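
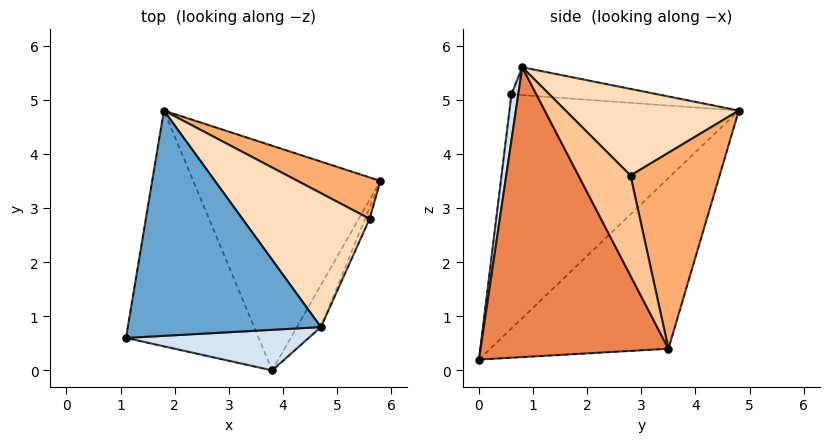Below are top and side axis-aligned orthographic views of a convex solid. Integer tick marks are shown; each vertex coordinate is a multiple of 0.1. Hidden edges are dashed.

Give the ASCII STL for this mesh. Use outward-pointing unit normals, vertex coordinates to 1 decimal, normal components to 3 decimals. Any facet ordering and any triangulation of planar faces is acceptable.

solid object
 facet normal -0.142 0.094 0.985
  outer loop
   vertex 4.7 0.8 5.6
   vertex 1.8 4.8 4.8
   vertex 1.1 0.6 5.1
  endloop
 endfacet
 facet normal -0.865 0.109 -0.490
  outer loop
   vertex 3.8 0.0 0.2
   vertex 1.1 0.6 5.1
   vertex 1.8 4.8 4.8
  endloop
 endfacet
 facet normal -0.620 0.393 -0.679
  outer loop
   vertex 3.8 0.0 0.2
   vertex 1.8 4.8 4.8
   vertex 5.8 3.5 0.4
  endloop
 endfacet
 facet normal 0.035 -0.989 0.141
  outer loop
   vertex 3.8 0.0 0.2
   vertex 4.7 0.8 5.6
   vertex 1.1 0.6 5.1
  endloop
 endfacet
 facet normal 0.868 -0.492 -0.072
  outer loop
   vertex 3.8 0.0 0.2
   vertex 5.8 3.5 0.4
   vertex 4.7 0.8 5.6
  endloop
 endfacet
 facet normal 0.507 0.835 0.214
  outer loop
   vertex 5.6 2.8 3.6
   vertex 5.8 3.5 0.4
   vertex 1.8 4.8 4.8
  endloop
 endfacet
 facet normal 0.895 -0.444 -0.041
  outer loop
   vertex 5.6 2.8 3.6
   vertex 4.7 0.8 5.6
   vertex 5.8 3.5 0.4
  endloop
 endfacet
 facet normal 0.488 0.497 0.717
  outer loop
   vertex 5.6 2.8 3.6
   vertex 1.8 4.8 4.8
   vertex 4.7 0.8 5.6
  endloop
 endfacet
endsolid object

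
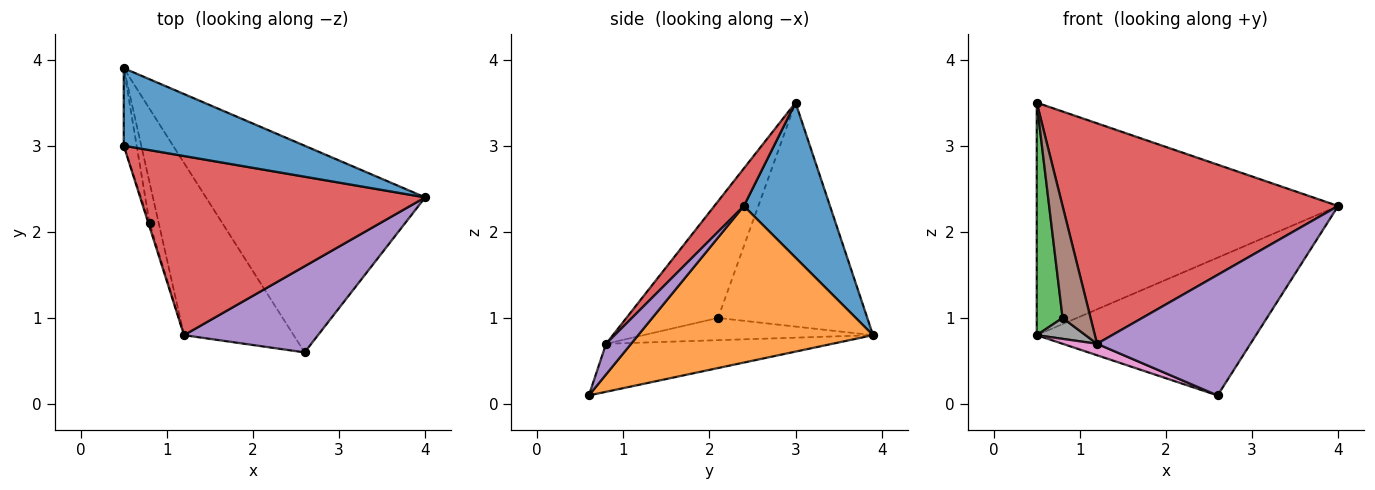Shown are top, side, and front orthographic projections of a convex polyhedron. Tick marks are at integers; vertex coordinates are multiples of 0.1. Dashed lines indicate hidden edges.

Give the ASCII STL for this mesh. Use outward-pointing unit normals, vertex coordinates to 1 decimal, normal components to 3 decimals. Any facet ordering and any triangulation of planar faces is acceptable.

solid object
 facet normal 0.262 0.916 0.305
  outer loop
   vertex 0.5 3.9 0.8
   vertex 0.5 3.0 3.5
   vertex 4.0 2.4 2.3
  endloop
 endfacet
 facet normal 0.511 0.477 -0.715
  outer loop
   vertex 0.5 3.9 0.8
   vertex 4.0 2.4 2.3
   vertex 2.6 0.6 0.1
  endloop
 endfacet
 facet normal -0.984 -0.170 -0.057
  outer loop
   vertex 0.8 2.1 1.0
   vertex 0.5 3.0 3.5
   vertex 0.5 3.9 0.8
  endloop
 endfacet
 facet normal 0.083 -0.773 0.628
  outer loop
   vertex 1.2 0.8 0.7
   vertex 4.0 2.4 2.3
   vertex 0.5 3.0 3.5
  endloop
 endfacet
 facet normal 0.132 -0.807 0.576
  outer loop
   vertex 1.2 0.8 0.7
   vertex 2.6 0.6 0.1
   vertex 4.0 2.4 2.3
  endloop
 endfacet
 facet normal -0.956 -0.292 -0.010
  outer loop
   vertex 1.2 0.8 0.7
   vertex 0.5 3.0 3.5
   vertex 0.8 2.1 1.0
  endloop
 endfacet
 facet normal -0.401 -0.061 -0.914
  outer loop
   vertex 1.2 0.8 0.7
   vertex 0.5 3.9 0.8
   vertex 2.6 0.6 0.1
  endloop
 endfacet
 facet normal -0.907 -0.193 -0.374
  outer loop
   vertex 1.2 0.8 0.7
   vertex 0.8 2.1 1.0
   vertex 0.5 3.9 0.8
  endloop
 endfacet
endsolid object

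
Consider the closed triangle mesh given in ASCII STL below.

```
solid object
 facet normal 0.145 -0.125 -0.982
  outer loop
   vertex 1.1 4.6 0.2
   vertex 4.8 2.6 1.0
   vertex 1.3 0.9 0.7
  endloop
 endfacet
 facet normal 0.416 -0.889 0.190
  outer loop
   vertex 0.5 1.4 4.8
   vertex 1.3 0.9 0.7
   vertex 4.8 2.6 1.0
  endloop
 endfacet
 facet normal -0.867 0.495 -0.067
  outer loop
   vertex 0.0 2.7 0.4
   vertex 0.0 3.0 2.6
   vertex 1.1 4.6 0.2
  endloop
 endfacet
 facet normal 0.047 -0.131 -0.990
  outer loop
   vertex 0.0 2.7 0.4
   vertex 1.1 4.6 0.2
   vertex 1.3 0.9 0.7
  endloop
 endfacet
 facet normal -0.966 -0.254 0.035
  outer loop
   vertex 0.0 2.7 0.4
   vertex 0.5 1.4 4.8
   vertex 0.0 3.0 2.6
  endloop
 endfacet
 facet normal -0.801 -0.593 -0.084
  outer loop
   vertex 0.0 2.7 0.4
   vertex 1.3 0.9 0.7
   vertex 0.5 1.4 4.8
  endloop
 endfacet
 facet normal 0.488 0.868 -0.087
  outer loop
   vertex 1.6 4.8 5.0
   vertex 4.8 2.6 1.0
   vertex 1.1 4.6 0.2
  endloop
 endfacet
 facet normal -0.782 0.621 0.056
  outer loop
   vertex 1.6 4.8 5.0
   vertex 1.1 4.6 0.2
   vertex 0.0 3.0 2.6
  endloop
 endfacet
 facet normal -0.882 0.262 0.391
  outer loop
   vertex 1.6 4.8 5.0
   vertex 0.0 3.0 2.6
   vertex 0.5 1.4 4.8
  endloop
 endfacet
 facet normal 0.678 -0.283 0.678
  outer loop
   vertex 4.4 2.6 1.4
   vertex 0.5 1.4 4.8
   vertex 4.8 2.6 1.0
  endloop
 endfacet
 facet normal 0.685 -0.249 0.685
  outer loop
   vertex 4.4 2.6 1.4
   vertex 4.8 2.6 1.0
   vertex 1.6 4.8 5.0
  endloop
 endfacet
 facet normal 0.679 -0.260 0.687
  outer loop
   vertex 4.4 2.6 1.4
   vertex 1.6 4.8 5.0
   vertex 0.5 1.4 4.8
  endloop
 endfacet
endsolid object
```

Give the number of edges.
18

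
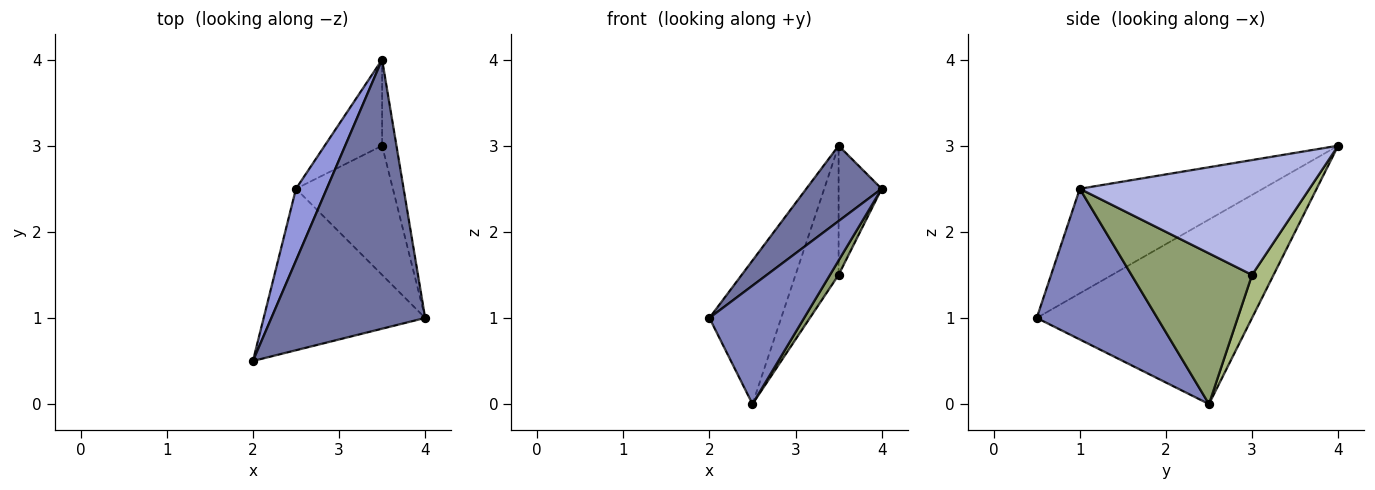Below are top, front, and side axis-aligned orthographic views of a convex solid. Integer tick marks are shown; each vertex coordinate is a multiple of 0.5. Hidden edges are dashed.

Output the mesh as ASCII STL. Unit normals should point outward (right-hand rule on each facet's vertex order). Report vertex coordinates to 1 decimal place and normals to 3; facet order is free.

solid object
 facet normal -0.548 -0.226 0.806
  outer loop
   vertex 3.5 4.0 3.0
   vertex 2.0 0.5 1.0
   vertex 4.0 1.0 2.5
  endloop
 endfacet
 facet normal 0.601 -0.472 -0.644
  outer loop
   vertex 2.5 2.5 0.0
   vertex 4.0 1.0 2.5
   vertex 2.0 0.5 1.0
  endloop
 endfacet
 facet normal -0.937 0.312 0.156
  outer loop
   vertex 2.5 2.5 0.0
   vertex 2.0 0.5 1.0
   vertex 3.5 4.0 3.0
  endloop
 endfacet
 facet normal 0.976 0.183 -0.122
  outer loop
   vertex 3.5 3.0 1.5
   vertex 3.5 4.0 3.0
   vertex 4.0 1.0 2.5
  endloop
 endfacet
 facet normal 0.840 -0.060 -0.540
  outer loop
   vertex 3.5 3.0 1.5
   vertex 4.0 1.0 2.5
   vertex 2.5 2.5 0.0
  endloop
 endfacet
 facet normal 0.384 0.768 -0.512
  outer loop
   vertex 3.5 3.0 1.5
   vertex 2.5 2.5 0.0
   vertex 3.5 4.0 3.0
  endloop
 endfacet
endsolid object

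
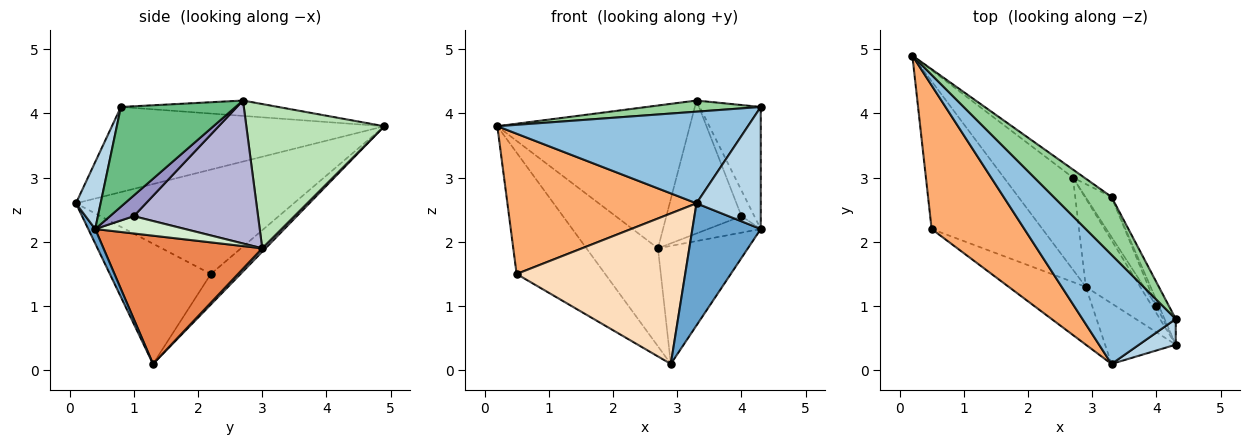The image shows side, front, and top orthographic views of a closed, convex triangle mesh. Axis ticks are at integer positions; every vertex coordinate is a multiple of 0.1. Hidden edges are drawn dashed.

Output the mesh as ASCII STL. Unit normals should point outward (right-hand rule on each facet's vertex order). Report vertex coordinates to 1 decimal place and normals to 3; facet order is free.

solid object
 facet normal 0.091 -0.892 -0.443
  outer loop
   vertex 2.9 1.3 0.1
   vertex 4.3 0.4 2.2
   vertex 3.3 0.1 2.6
  endloop
 endfacet
 facet normal -0.573 -0.527 0.628
  outer loop
   vertex 4.3 0.8 4.1
   vertex 0.2 4.9 3.8
   vertex 3.3 0.1 2.6
  endloop
 endfacet
 facet normal 0.352 -0.916 0.193
  outer loop
   vertex 4.3 0.8 4.1
   vertex 3.3 0.1 2.6
   vertex 4.3 0.4 2.2
  endloop
 endfacet
 facet normal 0.034 0.728 -0.684
  outer loop
   vertex 2.7 3.0 1.9
   vertex 2.9 1.3 0.1
   vertex 0.2 4.9 3.8
  endloop
 endfacet
 facet normal 0.816 0.462 -0.346
  outer loop
   vertex 2.7 3.0 1.9
   vertex 4.3 0.4 2.2
   vertex 2.9 1.3 0.1
  endloop
 endfacet
 facet normal -0.627 -0.544 0.557
  outer loop
   vertex 0.5 2.2 1.5
   vertex 3.3 0.1 2.6
   vertex 0.2 4.9 3.8
  endloop
 endfacet
 facet normal -0.208 0.621 -0.756
  outer loop
   vertex 0.5 2.2 1.5
   vertex 0.2 4.9 3.8
   vertex 2.9 1.3 0.1
  endloop
 endfacet
 facet normal -0.488 -0.815 -0.313
  outer loop
   vertex 0.5 2.2 1.5
   vertex 2.9 1.3 0.1
   vertex 3.3 0.1 2.6
  endloop
 endfacet
 facet normal 0.878 0.468 -0.098
  outer loop
   vertex 3.3 2.7 4.2
   vertex 4.3 0.8 4.1
   vertex 4.3 0.4 2.2
  endloop
 endfacet
 facet normal -0.252 -0.183 0.950
  outer loop
   vertex 3.3 2.7 4.2
   vertex 0.2 4.9 3.8
   vertex 4.3 0.8 4.1
  endloop
 endfacet
 facet normal 0.582 0.812 -0.046
  outer loop
   vertex 3.3 2.7 4.2
   vertex 2.7 3.0 1.9
   vertex 0.2 4.9 3.8
  endloop
 endfacet
 facet normal 0.842 0.493 -0.217
  outer loop
   vertex 4.0 1.0 2.4
   vertex 4.3 0.4 2.2
   vertex 2.7 3.0 1.9
  endloop
 endfacet
 facet normal 0.875 0.473 -0.106
  outer loop
   vertex 4.0 1.0 2.4
   vertex 3.3 2.7 4.2
   vertex 4.3 0.4 2.2
  endloop
 endfacet
 facet normal 0.846 0.511 -0.154
  outer loop
   vertex 4.0 1.0 2.4
   vertex 2.7 3.0 1.9
   vertex 3.3 2.7 4.2
  endloop
 endfacet
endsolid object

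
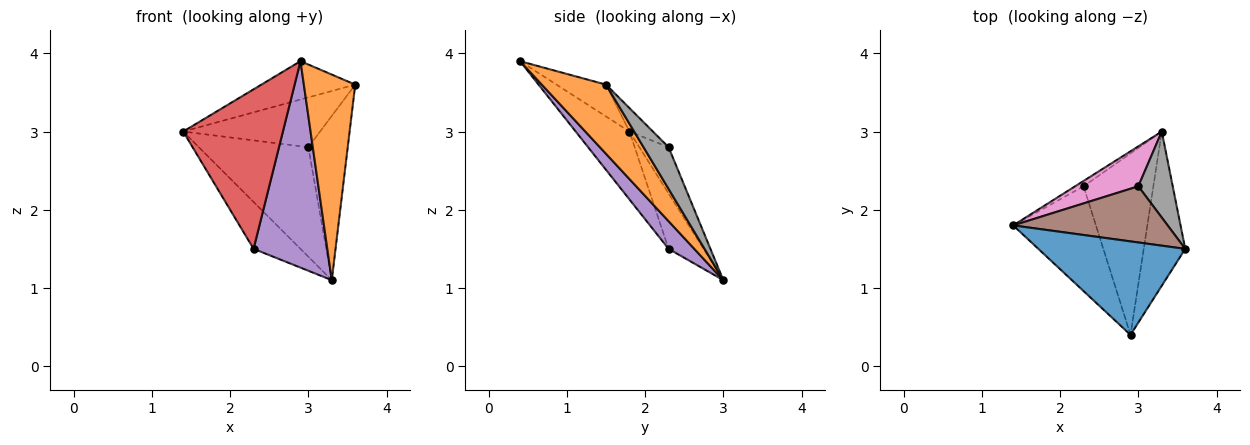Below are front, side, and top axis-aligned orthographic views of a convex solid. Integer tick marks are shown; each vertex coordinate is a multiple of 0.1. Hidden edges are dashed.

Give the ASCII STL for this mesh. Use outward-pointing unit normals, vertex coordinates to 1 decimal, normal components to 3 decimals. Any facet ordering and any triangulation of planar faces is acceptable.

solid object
 facet normal -0.197 0.372 0.907
  outer loop
   vertex 2.9 0.4 3.9
   vertex 3.6 1.5 3.6
   vertex 1.4 1.8 3.0
  endloop
 endfacet
 facet normal 0.707 -0.566 -0.424
  outer loop
   vertex 2.9 0.4 3.9
   vertex 3.3 3.0 1.1
   vertex 3.6 1.5 3.6
  endloop
 endfacet
 facet normal -0.595 0.798 -0.091
  outer loop
   vertex 2.3 2.3 1.5
   vertex 1.4 1.8 3.0
   vertex 3.3 3.0 1.1
  endloop
 endfacet
 facet normal -0.411 -0.762 -0.501
  outer loop
   vertex 2.3 2.3 1.5
   vertex 2.9 0.4 3.9
   vertex 1.4 1.8 3.0
  endloop
 endfacet
 facet normal 0.253 -0.727 -0.639
  outer loop
   vertex 2.3 2.3 1.5
   vertex 3.3 3.0 1.1
   vertex 2.9 0.4 3.9
  endloop
 endfacet
 facet normal -0.113 0.659 0.744
  outer loop
   vertex 3.0 2.3 2.8
   vertex 1.4 1.8 3.0
   vertex 3.6 1.5 3.6
  endloop
 endfacet
 facet normal -0.243 0.911 0.332
  outer loop
   vertex 3.0 2.3 2.8
   vertex 3.3 3.0 1.1
   vertex 1.4 1.8 3.0
  endloop
 endfacet
 facet normal 0.490 0.772 0.404
  outer loop
   vertex 3.0 2.3 2.8
   vertex 3.6 1.5 3.6
   vertex 3.3 3.0 1.1
  endloop
 endfacet
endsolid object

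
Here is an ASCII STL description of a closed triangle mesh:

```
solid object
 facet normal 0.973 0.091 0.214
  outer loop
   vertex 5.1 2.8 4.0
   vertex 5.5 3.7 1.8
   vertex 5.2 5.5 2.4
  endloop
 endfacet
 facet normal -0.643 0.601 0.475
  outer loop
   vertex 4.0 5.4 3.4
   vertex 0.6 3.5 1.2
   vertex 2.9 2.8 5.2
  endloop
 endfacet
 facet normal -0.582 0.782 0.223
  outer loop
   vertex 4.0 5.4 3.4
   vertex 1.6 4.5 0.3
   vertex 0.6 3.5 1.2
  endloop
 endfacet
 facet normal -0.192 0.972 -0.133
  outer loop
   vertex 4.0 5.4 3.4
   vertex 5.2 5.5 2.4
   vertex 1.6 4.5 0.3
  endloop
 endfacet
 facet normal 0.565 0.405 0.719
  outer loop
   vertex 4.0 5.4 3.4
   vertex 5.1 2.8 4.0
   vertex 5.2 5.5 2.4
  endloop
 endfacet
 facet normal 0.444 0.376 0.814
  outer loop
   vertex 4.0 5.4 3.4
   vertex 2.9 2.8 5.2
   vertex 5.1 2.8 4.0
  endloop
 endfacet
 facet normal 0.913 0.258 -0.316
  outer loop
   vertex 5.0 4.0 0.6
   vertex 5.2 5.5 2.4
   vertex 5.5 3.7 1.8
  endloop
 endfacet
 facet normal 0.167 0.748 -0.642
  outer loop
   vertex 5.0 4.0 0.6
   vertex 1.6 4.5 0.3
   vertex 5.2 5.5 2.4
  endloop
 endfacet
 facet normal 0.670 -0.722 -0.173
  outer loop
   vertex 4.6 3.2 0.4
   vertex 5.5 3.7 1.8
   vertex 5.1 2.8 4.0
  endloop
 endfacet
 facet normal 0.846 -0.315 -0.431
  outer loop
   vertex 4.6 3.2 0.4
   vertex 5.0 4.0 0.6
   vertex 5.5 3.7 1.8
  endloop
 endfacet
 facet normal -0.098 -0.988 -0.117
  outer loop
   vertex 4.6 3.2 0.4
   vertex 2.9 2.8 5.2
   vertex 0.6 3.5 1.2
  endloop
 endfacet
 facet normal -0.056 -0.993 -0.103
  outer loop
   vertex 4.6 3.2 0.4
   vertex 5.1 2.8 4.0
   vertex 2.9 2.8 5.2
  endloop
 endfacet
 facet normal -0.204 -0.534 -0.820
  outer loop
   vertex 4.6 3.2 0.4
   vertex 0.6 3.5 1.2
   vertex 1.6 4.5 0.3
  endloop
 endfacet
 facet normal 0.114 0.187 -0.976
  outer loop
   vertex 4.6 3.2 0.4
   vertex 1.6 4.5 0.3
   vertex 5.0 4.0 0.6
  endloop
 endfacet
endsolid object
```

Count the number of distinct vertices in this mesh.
9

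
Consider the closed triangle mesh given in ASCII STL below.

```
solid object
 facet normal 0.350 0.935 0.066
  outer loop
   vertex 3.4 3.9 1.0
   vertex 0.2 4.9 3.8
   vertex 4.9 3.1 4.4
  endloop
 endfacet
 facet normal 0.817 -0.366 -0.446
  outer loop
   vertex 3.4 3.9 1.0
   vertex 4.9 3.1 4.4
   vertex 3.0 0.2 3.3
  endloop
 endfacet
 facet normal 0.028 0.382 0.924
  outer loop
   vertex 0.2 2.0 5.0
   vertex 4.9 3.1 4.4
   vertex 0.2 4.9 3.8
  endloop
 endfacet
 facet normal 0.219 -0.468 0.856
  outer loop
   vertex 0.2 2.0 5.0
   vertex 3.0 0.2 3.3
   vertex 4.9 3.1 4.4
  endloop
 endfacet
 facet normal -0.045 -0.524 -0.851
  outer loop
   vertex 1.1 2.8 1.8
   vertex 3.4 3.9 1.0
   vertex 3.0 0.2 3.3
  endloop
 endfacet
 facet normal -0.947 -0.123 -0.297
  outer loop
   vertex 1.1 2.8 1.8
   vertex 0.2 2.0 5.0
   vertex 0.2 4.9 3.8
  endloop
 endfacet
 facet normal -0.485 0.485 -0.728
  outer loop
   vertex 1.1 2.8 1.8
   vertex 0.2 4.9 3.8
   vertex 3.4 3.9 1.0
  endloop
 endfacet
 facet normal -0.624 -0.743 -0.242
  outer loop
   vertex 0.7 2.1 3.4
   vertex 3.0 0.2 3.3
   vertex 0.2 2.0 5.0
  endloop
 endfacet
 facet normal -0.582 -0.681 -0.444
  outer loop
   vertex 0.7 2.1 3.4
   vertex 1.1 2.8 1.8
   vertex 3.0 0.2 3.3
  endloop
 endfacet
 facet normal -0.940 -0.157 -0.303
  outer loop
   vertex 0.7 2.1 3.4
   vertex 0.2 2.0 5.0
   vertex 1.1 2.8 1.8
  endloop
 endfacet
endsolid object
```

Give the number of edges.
15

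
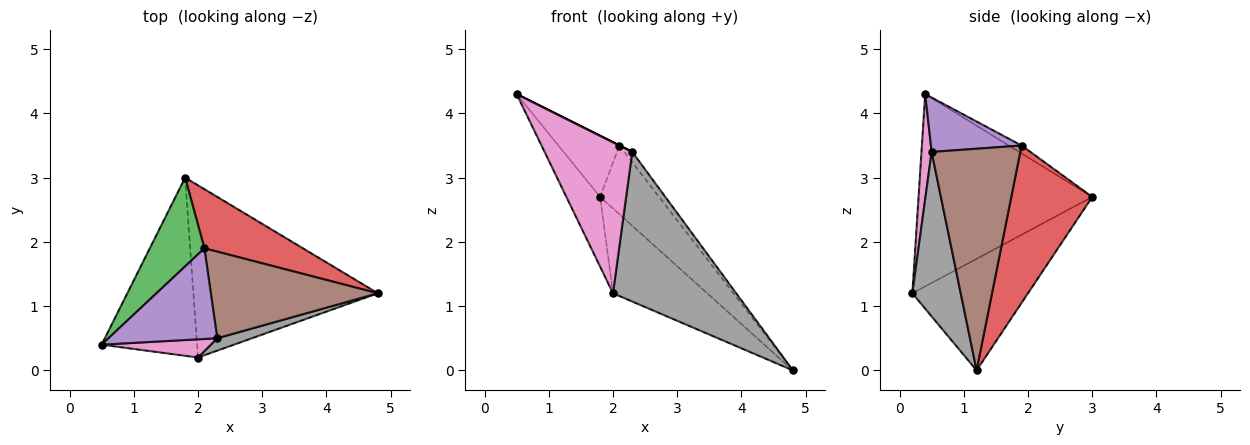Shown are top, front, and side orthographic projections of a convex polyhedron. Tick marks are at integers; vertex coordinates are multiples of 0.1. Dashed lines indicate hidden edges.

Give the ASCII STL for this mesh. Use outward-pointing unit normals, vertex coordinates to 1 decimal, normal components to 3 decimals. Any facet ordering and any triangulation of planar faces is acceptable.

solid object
 facet normal -0.882 0.172 -0.438
  outer loop
   vertex 2.0 0.2 1.2
   vertex 0.5 0.4 4.3
   vertex 1.8 3.0 2.7
  endloop
 endfacet
 facet normal -0.477 0.388 -0.789
  outer loop
   vertex 2.0 0.2 1.2
   vertex 1.8 3.0 2.7
   vertex 4.8 1.2 0.0
  endloop
 endfacet
 facet normal -0.118 0.563 0.818
  outer loop
   vertex 2.1 1.9 3.5
   vertex 1.8 3.0 2.7
   vertex 0.5 0.4 4.3
  endloop
 endfacet
 facet normal 0.721 0.525 0.451
  outer loop
   vertex 2.1 1.9 3.5
   vertex 4.8 1.2 0.0
   vertex 1.8 3.0 2.7
  endloop
 endfacet
 facet normal 0.447 0.000 0.894
  outer loop
   vertex 2.3 0.5 3.4
   vertex 2.1 1.9 3.5
   vertex 0.5 0.4 4.3
  endloop
 endfacet
 facet normal 0.797 0.071 0.600
  outer loop
   vertex 2.3 0.5 3.4
   vertex 4.8 1.2 0.0
   vertex 2.1 1.9 3.5
  endloop
 endfacet
 facet normal 0.114 -0.986 0.119
  outer loop
   vertex 2.3 0.5 3.4
   vertex 0.5 0.4 4.3
   vertex 2.0 0.2 1.2
  endloop
 endfacet
 facet normal 0.364 -0.928 0.077
  outer loop
   vertex 2.3 0.5 3.4
   vertex 2.0 0.2 1.2
   vertex 4.8 1.2 0.0
  endloop
 endfacet
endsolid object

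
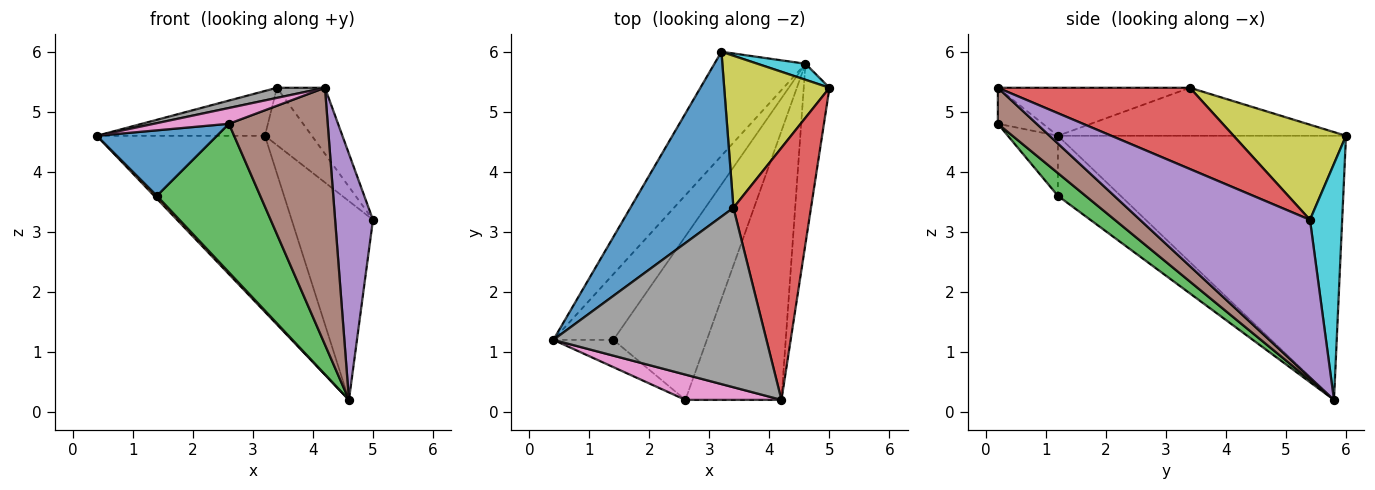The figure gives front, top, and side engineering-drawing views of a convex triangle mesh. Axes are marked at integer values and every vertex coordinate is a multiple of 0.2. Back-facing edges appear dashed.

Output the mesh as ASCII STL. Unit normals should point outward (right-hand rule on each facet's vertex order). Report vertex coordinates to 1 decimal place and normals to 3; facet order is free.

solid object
 facet normal -0.359 -0.862 -0.359
  outer loop
   vertex 1.4 1.2 3.6
   vertex 2.6 0.2 4.8
   vertex 0.4 1.2 4.6
  endloop
 endfacet
 facet normal -0.707 -0.031 -0.707
  outer loop
   vertex 1.4 1.2 3.6
   vertex 0.4 1.2 4.6
   vertex 4.6 5.8 0.2
  endloop
 endfacet
 facet normal 0.177 -0.662 -0.729
  outer loop
   vertex 1.4 1.2 3.6
   vertex 4.6 5.8 0.2
   vertex 2.6 0.2 4.8
  endloop
 endfacet
 facet normal 0.712 0.178 0.679
  outer loop
   vertex 4.2 0.2 5.4
   vertex 5.0 5.4 3.2
   vertex 3.4 3.4 5.4
  endloop
 endfacet
 facet normal 0.964 -0.215 -0.157
  outer loop
   vertex 4.2 0.2 5.4
   vertex 4.6 5.8 0.2
   vertex 5.0 5.4 3.2
  endloop
 endfacet
 facet normal 0.262 -0.667 -0.698
  outer loop
   vertex 4.2 0.2 5.4
   vertex 2.6 0.2 4.8
   vertex 4.6 5.8 0.2
  endloop
 endfacet
 facet normal -0.303 -0.505 0.808
  outer loop
   vertex 4.2 0.2 5.4
   vertex 0.4 1.2 4.6
   vertex 2.6 0.2 4.8
  endloop
 endfacet
 facet normal -0.220 -0.055 0.974
  outer loop
   vertex 4.2 0.2 5.4
   vertex 3.4 3.4 5.4
   vertex 0.4 1.2 4.6
  endloop
 endfacet
 facet normal 0.646 0.270 0.715
  outer loop
   vertex 3.2 6.0 4.6
   vertex 3.4 3.4 5.4
   vertex 5.0 5.4 3.2
  endloop
 endfacet
 facet normal 0.367 0.927 0.075
  outer loop
   vertex 3.2 6.0 4.6
   vertex 5.0 5.4 3.2
   vertex 4.6 5.8 0.2
  endloop
 endfacet
 facet normal -0.410 0.239 0.880
  outer loop
   vertex 3.2 6.0 4.6
   vertex 0.4 1.2 4.6
   vertex 3.4 3.4 5.4
  endloop
 endfacet
 facet normal -0.828 0.483 -0.285
  outer loop
   vertex 3.2 6.0 4.6
   vertex 4.6 5.8 0.2
   vertex 0.4 1.2 4.6
  endloop
 endfacet
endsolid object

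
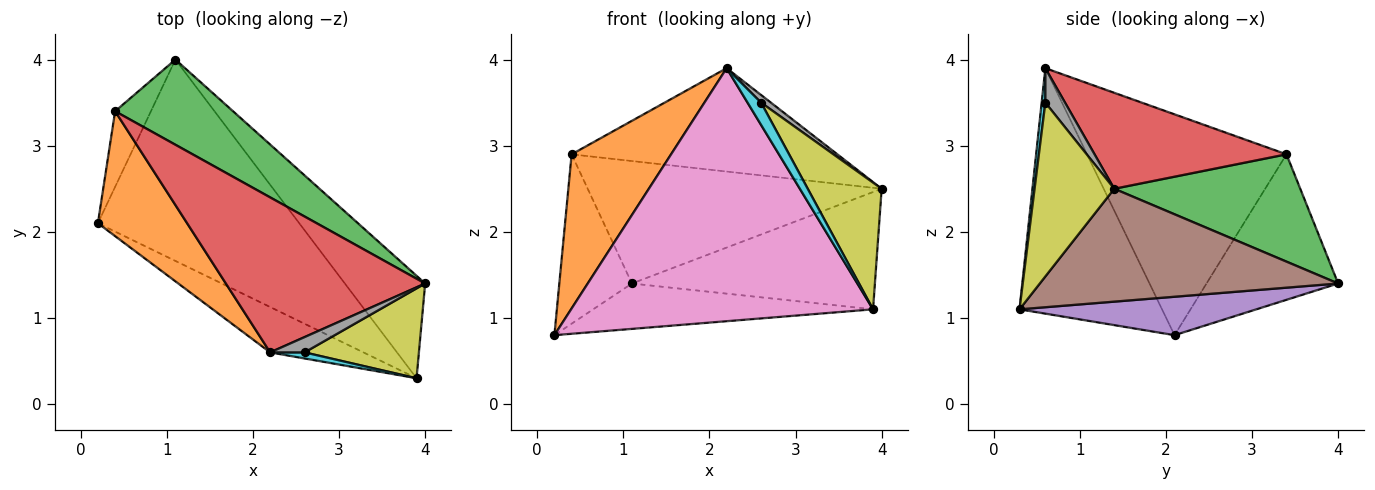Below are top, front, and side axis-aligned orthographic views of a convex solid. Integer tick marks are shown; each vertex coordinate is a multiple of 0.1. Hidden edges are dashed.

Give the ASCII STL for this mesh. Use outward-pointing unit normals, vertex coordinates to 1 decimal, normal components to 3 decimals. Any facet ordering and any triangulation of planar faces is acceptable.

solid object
 facet normal -0.856 0.472 -0.211
  outer loop
   vertex 0.4 3.4 2.9
   vertex 1.1 4.0 1.4
   vertex 0.2 2.1 0.8
  endloop
 endfacet
 facet normal -0.842 -0.420 0.340
  outer loop
   vertex 0.4 3.4 2.9
   vertex 0.2 2.1 0.8
   vertex 2.2 0.6 3.9
  endloop
 endfacet
 facet normal 0.461 0.729 0.507
  outer loop
   vertex 0.4 3.4 2.9
   vertex 4.0 1.4 2.5
   vertex 1.1 4.0 1.4
  endloop
 endfacet
 facet normal 0.372 0.515 0.772
  outer loop
   vertex 0.4 3.4 2.9
   vertex 2.2 0.6 3.9
   vertex 4.0 1.4 2.5
  endloop
 endfacet
 facet normal 0.183 0.216 -0.959
  outer loop
   vertex 3.9 0.3 1.1
   vertex 0.2 2.1 0.8
   vertex 1.1 4.0 1.4
  endloop
 endfacet
 facet normal 0.679 0.553 -0.483
  outer loop
   vertex 3.9 0.3 1.1
   vertex 1.1 4.0 1.4
   vertex 4.0 1.4 2.5
  endloop
 endfacet
 facet normal -0.421 -0.893 -0.160
  outer loop
   vertex 3.9 0.3 1.1
   vertex 2.2 0.6 3.9
   vertex 0.2 2.1 0.8
  endloop
 endfacet
 facet normal 0.667 -0.333 0.667
  outer loop
   vertex 2.6 0.6 3.5
   vertex 4.0 1.4 2.5
   vertex 2.2 0.6 3.9
  endloop
 endfacet
 facet normal 0.660 -0.613 0.434
  outer loop
   vertex 2.6 0.6 3.5
   vertex 3.9 0.3 1.1
   vertex 4.0 1.4 2.5
  endloop
 endfacet
 facet normal 0.254 -0.933 0.254
  outer loop
   vertex 2.6 0.6 3.5
   vertex 2.2 0.6 3.9
   vertex 3.9 0.3 1.1
  endloop
 endfacet
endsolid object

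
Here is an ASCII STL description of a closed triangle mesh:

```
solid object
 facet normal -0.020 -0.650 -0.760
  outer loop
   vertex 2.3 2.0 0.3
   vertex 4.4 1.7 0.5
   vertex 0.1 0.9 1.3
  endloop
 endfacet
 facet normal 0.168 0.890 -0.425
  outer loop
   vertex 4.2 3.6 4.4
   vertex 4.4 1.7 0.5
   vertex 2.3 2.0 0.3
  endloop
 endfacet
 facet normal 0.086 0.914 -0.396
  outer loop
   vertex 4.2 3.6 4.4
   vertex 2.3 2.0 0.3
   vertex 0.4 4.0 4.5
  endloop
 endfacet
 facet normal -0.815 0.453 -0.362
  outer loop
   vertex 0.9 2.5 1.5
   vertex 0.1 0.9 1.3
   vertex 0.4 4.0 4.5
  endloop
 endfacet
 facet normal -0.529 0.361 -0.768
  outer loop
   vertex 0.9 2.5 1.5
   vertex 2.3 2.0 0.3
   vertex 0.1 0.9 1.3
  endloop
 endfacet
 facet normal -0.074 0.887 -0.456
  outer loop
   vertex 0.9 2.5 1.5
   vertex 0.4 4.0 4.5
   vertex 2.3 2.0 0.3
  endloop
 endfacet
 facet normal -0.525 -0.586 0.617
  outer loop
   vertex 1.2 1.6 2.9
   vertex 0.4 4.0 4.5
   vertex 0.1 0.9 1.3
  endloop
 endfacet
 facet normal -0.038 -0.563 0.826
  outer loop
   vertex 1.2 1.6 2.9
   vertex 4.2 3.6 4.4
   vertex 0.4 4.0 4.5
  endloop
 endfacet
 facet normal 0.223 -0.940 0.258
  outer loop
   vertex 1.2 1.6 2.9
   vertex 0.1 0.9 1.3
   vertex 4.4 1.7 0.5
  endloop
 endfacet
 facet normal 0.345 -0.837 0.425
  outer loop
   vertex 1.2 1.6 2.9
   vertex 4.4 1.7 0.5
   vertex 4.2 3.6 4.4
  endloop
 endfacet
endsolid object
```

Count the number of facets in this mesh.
10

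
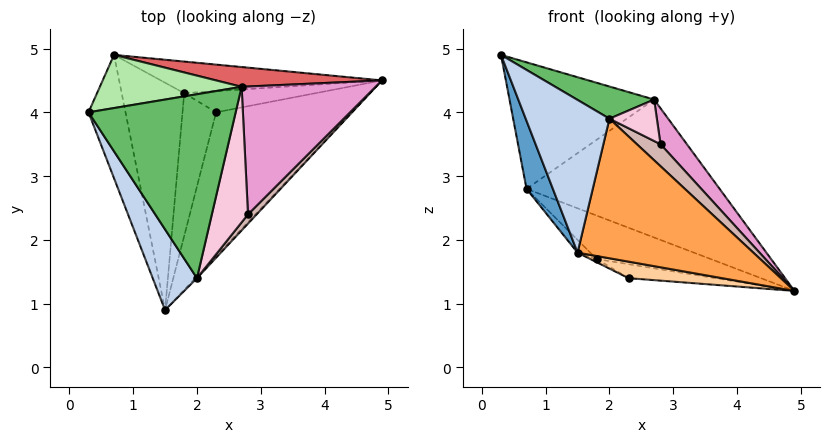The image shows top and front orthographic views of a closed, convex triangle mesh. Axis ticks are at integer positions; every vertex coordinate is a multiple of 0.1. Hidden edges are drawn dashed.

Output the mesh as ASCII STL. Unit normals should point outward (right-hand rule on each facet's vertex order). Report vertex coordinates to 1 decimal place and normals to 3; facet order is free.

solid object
 facet normal -0.962 -0.132 -0.240
  outer loop
   vertex 0.7 4.9 2.8
   vertex 1.5 0.9 1.8
   vertex 0.3 4.0 4.9
  endloop
 endfacet
 facet normal -0.733 -0.601 0.318
  outer loop
   vertex 2.0 1.4 3.9
   vertex 0.3 4.0 4.9
   vertex 1.5 0.9 1.8
  endloop
 endfacet
 facet normal 0.726 -0.687 -0.009
  outer loop
   vertex 2.0 1.4 3.9
   vertex 1.5 0.9 1.8
   vertex 4.9 4.5 1.2
  endloop
 endfacet
 facet normal -0.054 -0.114 -0.992
  outer loop
   vertex 2.3 4.0 1.4
   vertex 4.9 4.5 1.2
   vertex 1.5 0.9 1.8
  endloop
 endfacet
 facet normal 0.301 -0.164 0.939
  outer loop
   vertex 2.7 4.4 4.2
   vertex 0.3 4.0 4.9
   vertex 2.0 1.4 3.9
  endloop
 endfacet
 facet normal -0.041 0.921 0.387
  outer loop
   vertex 2.7 4.4 4.2
   vertex 0.7 4.9 2.8
   vertex 0.3 4.0 4.9
  endloop
 endfacet
 facet normal 0.147 0.979 0.140
  outer loop
   vertex 2.7 4.4 4.2
   vertex 4.9 4.5 1.2
   vertex 0.7 4.9 2.8
  endloop
 endfacet
 facet normal -0.695 0.040 -0.717
  outer loop
   vertex 1.8 4.3 1.7
   vertex 1.5 0.9 1.8
   vertex 0.7 4.9 2.8
  endloop
 endfacet
 facet normal -0.506 0.019 -0.862
  outer loop
   vertex 1.8 4.3 1.7
   vertex 2.3 4.0 1.4
   vertex 1.5 0.9 1.8
  endloop
 endfacet
 facet normal -0.145 0.800 -0.582
  outer loop
   vertex 1.8 4.3 1.7
   vertex 0.7 4.9 2.8
   vertex 4.9 4.5 1.2
  endloop
 endfacet
 facet normal -0.168 0.543 -0.823
  outer loop
   vertex 1.8 4.3 1.7
   vertex 4.9 4.5 1.2
   vertex 2.3 4.0 1.4
  endloop
 endfacet
 facet normal 0.803 -0.550 0.231
  outer loop
   vertex 2.8 2.4 3.5
   vertex 2.0 1.4 3.9
   vertex 4.9 4.5 1.2
  endloop
 endfacet
 facet normal 0.798 -0.163 0.580
  outer loop
   vertex 2.8 2.4 3.5
   vertex 4.9 4.5 1.2
   vertex 2.7 4.4 4.2
  endloop
 endfacet
 facet normal 0.645 -0.224 0.731
  outer loop
   vertex 2.8 2.4 3.5
   vertex 2.7 4.4 4.2
   vertex 2.0 1.4 3.9
  endloop
 endfacet
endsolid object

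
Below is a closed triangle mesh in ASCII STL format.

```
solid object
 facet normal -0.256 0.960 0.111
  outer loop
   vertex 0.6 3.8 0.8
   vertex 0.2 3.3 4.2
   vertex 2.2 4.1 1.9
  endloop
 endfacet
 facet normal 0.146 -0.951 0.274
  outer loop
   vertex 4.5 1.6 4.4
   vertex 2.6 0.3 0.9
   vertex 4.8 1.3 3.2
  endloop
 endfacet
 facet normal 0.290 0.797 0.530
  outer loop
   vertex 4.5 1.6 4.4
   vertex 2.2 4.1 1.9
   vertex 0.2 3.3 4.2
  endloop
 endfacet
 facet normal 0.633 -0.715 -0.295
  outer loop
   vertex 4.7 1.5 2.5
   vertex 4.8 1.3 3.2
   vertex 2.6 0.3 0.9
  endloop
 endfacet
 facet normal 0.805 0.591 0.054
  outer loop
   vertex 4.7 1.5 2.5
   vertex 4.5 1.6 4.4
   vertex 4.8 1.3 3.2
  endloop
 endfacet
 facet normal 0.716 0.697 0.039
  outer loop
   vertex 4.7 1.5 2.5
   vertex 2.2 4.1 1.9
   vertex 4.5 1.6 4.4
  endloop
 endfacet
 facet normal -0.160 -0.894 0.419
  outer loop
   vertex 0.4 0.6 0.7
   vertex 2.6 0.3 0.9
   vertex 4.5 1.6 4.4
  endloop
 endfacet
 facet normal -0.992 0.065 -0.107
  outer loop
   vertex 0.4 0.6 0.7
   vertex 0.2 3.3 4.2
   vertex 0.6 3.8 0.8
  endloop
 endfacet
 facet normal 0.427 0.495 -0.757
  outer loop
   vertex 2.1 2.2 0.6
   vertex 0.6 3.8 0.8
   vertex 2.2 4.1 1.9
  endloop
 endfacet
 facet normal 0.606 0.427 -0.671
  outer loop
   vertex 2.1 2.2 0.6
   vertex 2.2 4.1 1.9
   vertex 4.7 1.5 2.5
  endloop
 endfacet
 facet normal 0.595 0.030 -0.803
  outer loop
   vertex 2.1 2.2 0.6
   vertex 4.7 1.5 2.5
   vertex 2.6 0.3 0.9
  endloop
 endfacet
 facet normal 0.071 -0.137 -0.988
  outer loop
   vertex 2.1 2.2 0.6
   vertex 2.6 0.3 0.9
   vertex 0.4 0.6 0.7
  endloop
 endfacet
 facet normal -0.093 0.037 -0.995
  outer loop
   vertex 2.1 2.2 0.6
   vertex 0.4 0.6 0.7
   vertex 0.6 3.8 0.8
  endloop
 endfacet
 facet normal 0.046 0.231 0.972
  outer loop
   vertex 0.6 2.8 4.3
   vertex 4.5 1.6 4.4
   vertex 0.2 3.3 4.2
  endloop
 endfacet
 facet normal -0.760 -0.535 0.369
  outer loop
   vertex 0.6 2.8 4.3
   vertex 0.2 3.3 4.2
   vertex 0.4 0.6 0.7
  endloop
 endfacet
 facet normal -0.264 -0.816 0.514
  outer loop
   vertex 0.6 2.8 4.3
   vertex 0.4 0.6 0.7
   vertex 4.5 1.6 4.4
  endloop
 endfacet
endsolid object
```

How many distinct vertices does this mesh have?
10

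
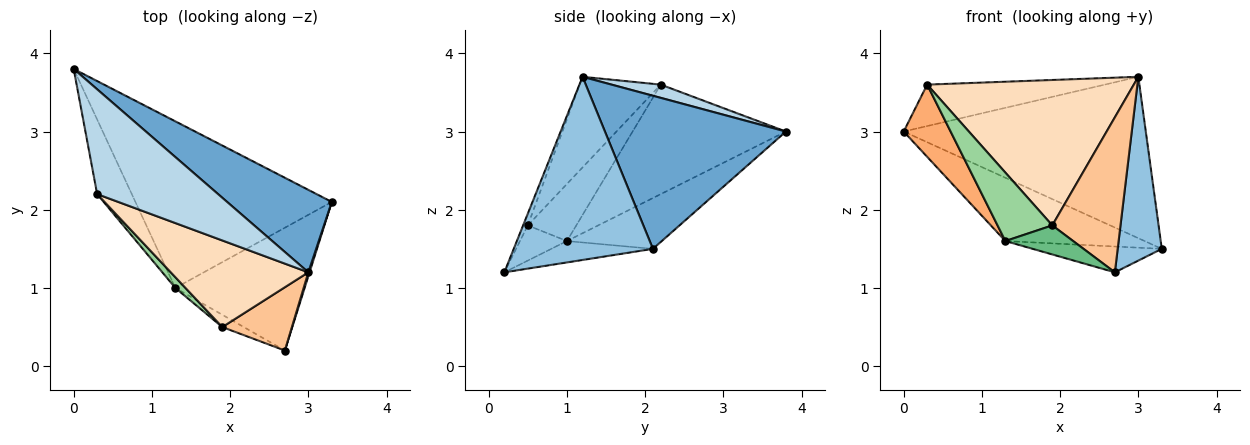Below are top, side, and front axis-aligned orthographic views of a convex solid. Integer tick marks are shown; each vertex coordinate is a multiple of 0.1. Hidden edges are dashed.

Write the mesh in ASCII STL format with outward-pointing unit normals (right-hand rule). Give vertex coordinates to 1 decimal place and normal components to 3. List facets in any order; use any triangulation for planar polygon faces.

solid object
 facet normal 0.554 0.741 0.379
  outer loop
   vertex 3.0 1.2 3.7
   vertex 3.3 2.1 1.5
   vertex 0.0 3.8 3.0
  endloop
 endfacet
 facet normal 0.953 -0.302 0.006
  outer loop
   vertex 3.0 1.2 3.7
   vertex 2.7 0.2 1.2
   vertex 3.3 2.1 1.5
  endloop
 endfacet
 facet normal 0.101 0.366 0.925
  outer loop
   vertex 0.3 2.2 3.6
   vertex 3.0 1.2 3.7
   vertex 0.0 3.8 3.0
  endloop
 endfacet
 facet normal -0.235 0.345 -0.909
  outer loop
   vertex 1.3 1.0 1.6
   vertex 0.0 3.8 3.0
   vertex 3.3 2.1 1.5
  endloop
 endfacet
 facet normal -0.160 0.203 -0.966
  outer loop
   vertex 1.3 1.0 1.6
   vertex 3.3 2.1 1.5
   vertex 2.7 0.2 1.2
  endloop
 endfacet
 facet normal -0.915 -0.280 -0.290
  outer loop
   vertex 1.3 1.0 1.6
   vertex 0.3 2.2 3.6
   vertex 0.0 3.8 3.0
  endloop
 endfacet
 facet normal -0.064 -0.924 0.377
  outer loop
   vertex 1.9 0.5 1.8
   vertex 2.7 0.2 1.2
   vertex 3.0 1.2 3.7
  endloop
 endfacet
 facet normal -0.319 -0.814 0.485
  outer loop
   vertex 1.9 0.5 1.8
   vertex 3.0 1.2 3.7
   vertex 0.3 2.2 3.6
  endloop
 endfacet
 facet normal -0.538 -0.777 -0.329
  outer loop
   vertex 1.9 0.5 1.8
   vertex 1.3 1.0 1.6
   vertex 2.7 0.2 1.2
  endloop
 endfacet
 facet normal -0.658 -0.743 0.117
  outer loop
   vertex 1.9 0.5 1.8
   vertex 0.3 2.2 3.6
   vertex 1.3 1.0 1.6
  endloop
 endfacet
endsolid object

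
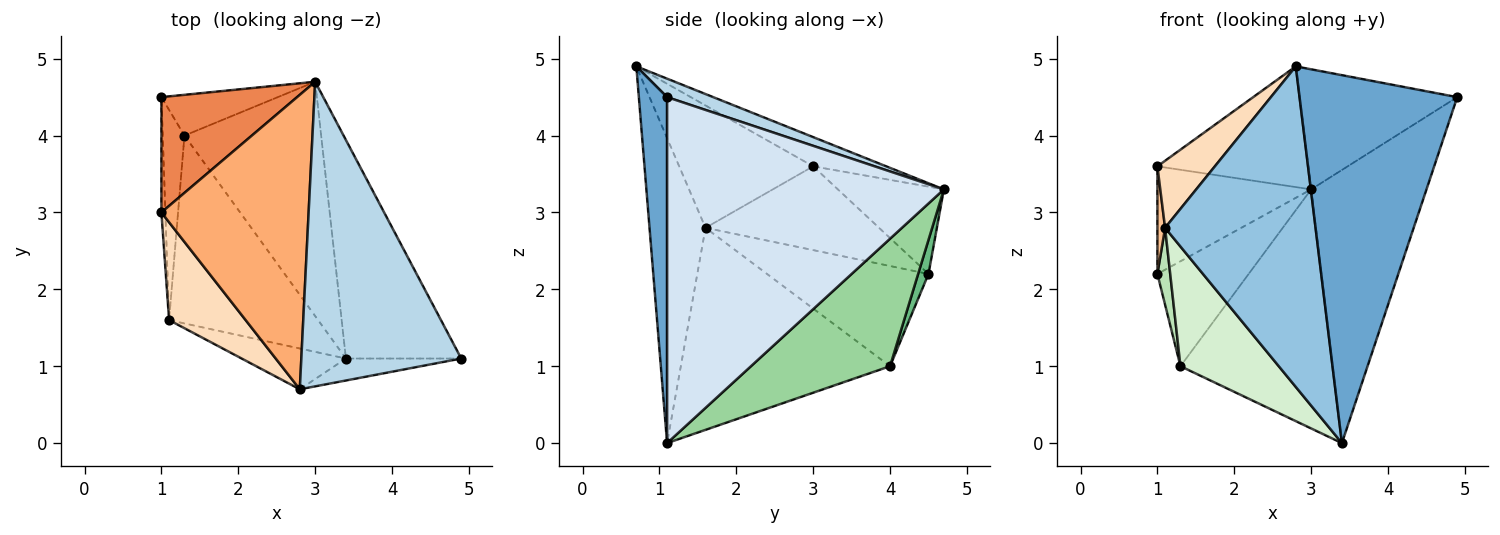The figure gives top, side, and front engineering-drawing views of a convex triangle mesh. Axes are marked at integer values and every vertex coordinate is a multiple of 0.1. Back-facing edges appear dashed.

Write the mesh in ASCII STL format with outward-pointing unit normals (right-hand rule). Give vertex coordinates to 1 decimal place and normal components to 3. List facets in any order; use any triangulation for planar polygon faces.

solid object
 facet normal 0.176 -0.983 -0.059
  outer loop
   vertex 3.4 1.1 0.0
   vertex 4.9 1.1 4.5
   vertex 2.8 0.7 4.9
  endloop
 endfacet
 facet normal -0.346 -0.931 -0.118
  outer loop
   vertex 1.1 1.6 2.8
   vertex 3.4 1.1 0.0
   vertex 2.8 0.7 4.9
  endloop
 endfacet
 facet normal 0.107 0.365 0.925
  outer loop
   vertex 3.0 4.7 3.3
   vertex 2.8 0.7 4.9
   vertex 4.9 1.1 4.5
  endloop
 endfacet
 facet normal 0.882 0.368 -0.294
  outer loop
   vertex 3.0 4.7 3.3
   vertex 4.9 1.1 4.5
   vertex 3.4 1.1 0.0
  endloop
 endfacet
 facet normal -0.426 0.617 0.662
  outer loop
   vertex 1.0 3.0 3.6
   vertex 3.0 4.7 3.3
   vertex 1.0 4.5 2.2
  endloop
 endfacet
 facet normal -0.181 0.373 0.910
  outer loop
   vertex 1.0 3.0 3.6
   vertex 2.8 0.7 4.9
   vertex 3.0 4.7 3.3
  endloop
 endfacet
 facet normal -0.998 -0.044 -0.047
  outer loop
   vertex 1.0 3.0 3.6
   vertex 1.0 4.5 2.2
   vertex 1.1 1.6 2.8
  endloop
 endfacet
 facet normal -0.797 -0.342 0.498
  outer loop
   vertex 1.0 3.0 3.6
   vertex 1.1 1.6 2.8
   vertex 2.8 0.7 4.9
  endloop
 endfacet
 facet normal 0.105 0.927 -0.360
  outer loop
   vertex 1.3 4.0 1.0
   vertex 1.0 4.5 2.2
   vertex 3.0 4.7 3.3
  endloop
 endfacet
 facet normal 0.547 0.598 -0.586
  outer loop
   vertex 1.3 4.0 1.0
   vertex 3.0 4.7 3.3
   vertex 3.4 1.1 0.0
  endloop
 endfacet
 facet normal -0.974 -0.077 -0.211
  outer loop
   vertex 1.3 4.0 1.0
   vertex 1.1 1.6 2.8
   vertex 1.0 4.5 2.2
  endloop
 endfacet
 facet normal -0.753 -0.354 -0.555
  outer loop
   vertex 1.3 4.0 1.0
   vertex 3.4 1.1 0.0
   vertex 1.1 1.6 2.8
  endloop
 endfacet
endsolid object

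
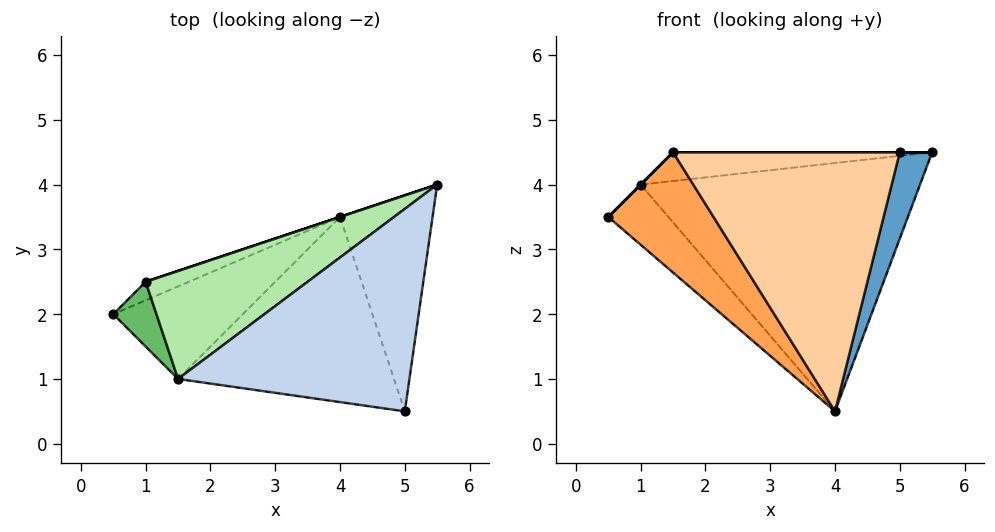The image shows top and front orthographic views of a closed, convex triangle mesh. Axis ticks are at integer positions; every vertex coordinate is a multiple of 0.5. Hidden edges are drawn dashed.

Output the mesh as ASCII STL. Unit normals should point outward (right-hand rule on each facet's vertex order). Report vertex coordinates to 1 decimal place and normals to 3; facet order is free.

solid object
 facet normal 0.933 -0.133 -0.333
  outer loop
   vertex 4.0 3.5 0.5
   vertex 5.5 4.0 4.5
   vertex 5.0 0.5 4.5
  endloop
 endfacet
 facet normal 0.000 0.000 1.000
  outer loop
   vertex 1.5 1.0 4.5
   vertex 5.0 0.5 4.5
   vertex 5.5 4.0 4.5
  endloop
 endfacet
 facet normal -0.180 -0.780 -0.600
  outer loop
   vertex 1.5 1.0 4.5
   vertex 0.5 2.0 3.5
   vertex 4.0 3.5 0.5
  endloop
 endfacet
 facet normal -0.115 -0.808 -0.577
  outer loop
   vertex 1.5 1.0 4.5
   vertex 4.0 3.5 0.5
   vertex 5.0 0.5 4.5
  endloop
 endfacet
 facet normal -0.707 0.000 0.707
  outer loop
   vertex 1.0 2.5 4.0
   vertex 0.5 2.0 3.5
   vertex 1.5 1.0 4.5
  endloop
 endfacet
 facet normal -0.190 0.253 0.949
  outer loop
   vertex 1.0 2.5 4.0
   vertex 1.5 1.0 4.5
   vertex 5.5 4.0 4.5
  endloop
 endfacet
 facet normal -0.552 0.797 -0.245
  outer loop
   vertex 1.0 2.5 4.0
   vertex 4.0 3.5 0.5
   vertex 0.5 2.0 3.5
  endloop
 endfacet
 facet normal -0.316 0.949 0.000
  outer loop
   vertex 1.0 2.5 4.0
   vertex 5.5 4.0 4.5
   vertex 4.0 3.5 0.5
  endloop
 endfacet
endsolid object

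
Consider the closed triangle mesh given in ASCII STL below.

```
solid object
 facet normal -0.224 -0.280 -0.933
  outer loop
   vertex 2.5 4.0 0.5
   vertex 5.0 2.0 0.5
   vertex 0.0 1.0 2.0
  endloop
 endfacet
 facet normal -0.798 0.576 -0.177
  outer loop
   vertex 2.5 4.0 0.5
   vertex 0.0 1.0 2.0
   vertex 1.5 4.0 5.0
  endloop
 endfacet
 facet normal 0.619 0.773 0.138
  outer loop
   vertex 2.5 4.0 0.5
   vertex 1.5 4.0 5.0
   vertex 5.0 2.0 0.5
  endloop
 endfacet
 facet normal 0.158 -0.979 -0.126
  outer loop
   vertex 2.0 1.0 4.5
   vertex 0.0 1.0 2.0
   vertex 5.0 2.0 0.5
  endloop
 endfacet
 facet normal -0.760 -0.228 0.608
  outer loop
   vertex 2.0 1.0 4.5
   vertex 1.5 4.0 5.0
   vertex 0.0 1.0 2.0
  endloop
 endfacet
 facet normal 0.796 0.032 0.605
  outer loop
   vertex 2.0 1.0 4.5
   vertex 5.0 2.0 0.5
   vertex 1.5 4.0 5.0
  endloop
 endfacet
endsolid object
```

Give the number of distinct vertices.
5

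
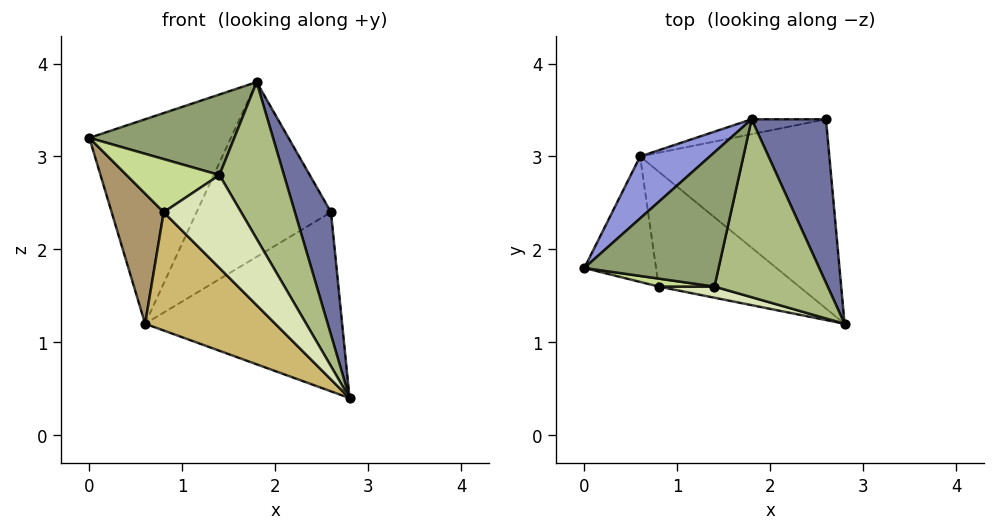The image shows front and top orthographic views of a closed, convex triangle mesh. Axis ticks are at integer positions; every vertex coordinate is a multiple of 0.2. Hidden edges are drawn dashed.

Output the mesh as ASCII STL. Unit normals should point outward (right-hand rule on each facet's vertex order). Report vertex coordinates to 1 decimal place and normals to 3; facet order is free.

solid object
 facet normal 0.814 -0.349 0.465
  outer loop
   vertex 1.8 3.4 3.8
   vertex 2.8 1.2 0.4
   vertex 2.6 3.4 2.4
  endloop
 endfacet
 facet normal 0.286 0.659 -0.696
  outer loop
   vertex 0.6 3.0 1.2
   vertex 2.6 3.4 2.4
   vertex 2.8 1.2 0.4
  endloop
 endfacet
 facet normal -0.688 0.695 0.211
  outer loop
   vertex 0.6 3.0 1.2
   vertex 0.0 1.8 3.2
   vertex 1.8 3.4 3.8
  endloop
 endfacet
 facet normal -0.147 0.986 -0.084
  outer loop
   vertex 0.6 3.0 1.2
   vertex 1.8 3.4 3.8
   vertex 2.6 3.4 2.4
  endloop
 endfacet
 facet normal 0.169 -0.507 0.845
  outer loop
   vertex 1.4 1.6 2.8
   vertex 1.8 3.4 3.8
   vertex 0.0 1.8 3.2
  endloop
 endfacet
 facet normal 0.739 -0.445 0.505
  outer loop
   vertex 1.4 1.6 2.8
   vertex 2.8 1.2 0.4
   vertex 1.8 3.4 3.8
  endloop
 endfacet
 facet normal -0.098 -0.984 0.148
  outer loop
   vertex 0.8 1.6 2.4
   vertex 1.4 1.6 2.8
   vertex 0.0 1.8 3.2
  endloop
 endfacet
 facet normal -0.079 -0.990 0.119
  outer loop
   vertex 0.8 1.6 2.4
   vertex 2.8 1.2 0.4
   vertex 1.4 1.6 2.8
  endloop
 endfacet
 facet normal -0.658 -0.542 -0.523
  outer loop
   vertex 0.8 1.6 2.4
   vertex 0.0 1.8 3.2
   vertex 0.6 3.0 1.2
  endloop
 endfacet
 facet normal -0.643 -0.549 -0.533
  outer loop
   vertex 0.8 1.6 2.4
   vertex 0.6 3.0 1.2
   vertex 2.8 1.2 0.4
  endloop
 endfacet
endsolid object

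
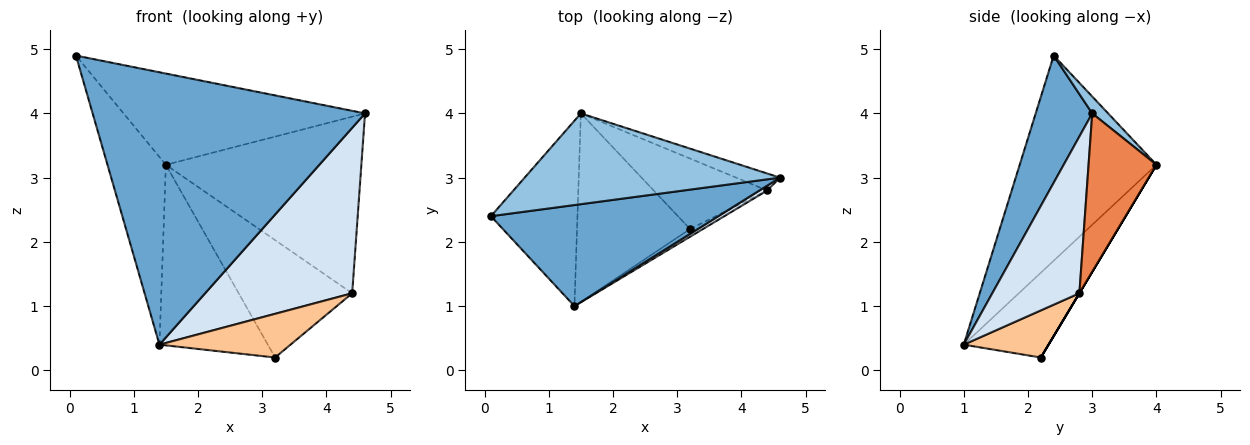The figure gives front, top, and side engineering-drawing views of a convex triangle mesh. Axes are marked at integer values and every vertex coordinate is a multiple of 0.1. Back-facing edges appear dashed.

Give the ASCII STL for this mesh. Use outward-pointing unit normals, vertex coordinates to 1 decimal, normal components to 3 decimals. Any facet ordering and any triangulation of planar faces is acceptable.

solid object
 facet normal 0.191 -0.920 0.341
  outer loop
   vertex 1.4 1.0 0.4
   vertex 4.6 3.0 4.0
   vertex 0.1 2.4 4.9
  endloop
 endfacet
 facet normal 0.047 0.708 0.705
  outer loop
   vertex 1.5 4.0 3.2
   vertex 0.1 2.4 4.9
   vertex 4.6 3.0 4.0
  endloop
 endfacet
 facet normal -0.857 0.366 -0.362
  outer loop
   vertex 1.5 4.0 3.2
   vertex 1.4 1.0 0.4
   vertex 0.1 2.4 4.9
  endloop
 endfacet
 facet normal 0.509 -0.860 0.025
  outer loop
   vertex 4.4 2.8 1.2
   vertex 4.6 3.0 4.0
   vertex 1.4 1.0 0.4
  endloop
 endfacet
 facet normal 0.327 0.941 -0.091
  outer loop
   vertex 4.4 2.8 1.2
   vertex 1.5 4.0 3.2
   vertex 4.6 3.0 4.0
  endloop
 endfacet
 facet normal -0.476 0.608 -0.635
  outer loop
   vertex 3.2 2.2 0.2
   vertex 1.4 1.0 0.4
   vertex 1.5 4.0 3.2
  endloop
 endfacet
 facet normal 0.537 -0.831 -0.147
  outer loop
   vertex 3.2 2.2 0.2
   vertex 4.4 2.8 1.2
   vertex 1.4 1.0 0.4
  endloop
 endfacet
 facet normal 0.000 0.857 -0.514
  outer loop
   vertex 3.2 2.2 0.2
   vertex 1.5 4.0 3.2
   vertex 4.4 2.8 1.2
  endloop
 endfacet
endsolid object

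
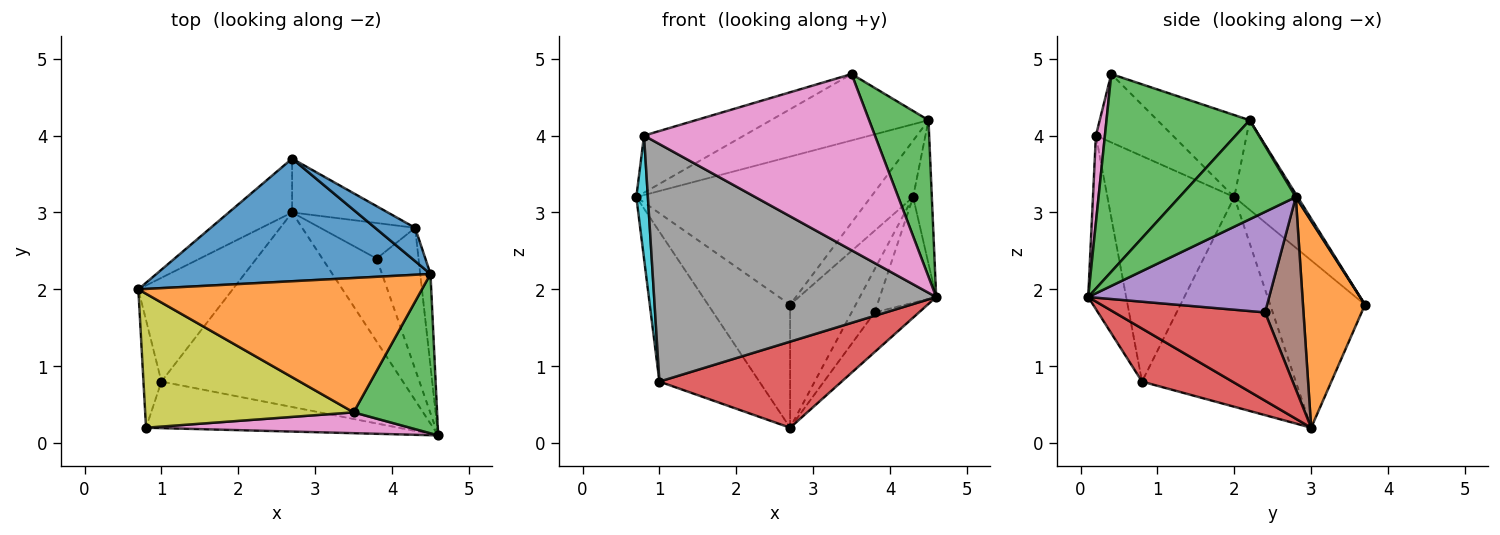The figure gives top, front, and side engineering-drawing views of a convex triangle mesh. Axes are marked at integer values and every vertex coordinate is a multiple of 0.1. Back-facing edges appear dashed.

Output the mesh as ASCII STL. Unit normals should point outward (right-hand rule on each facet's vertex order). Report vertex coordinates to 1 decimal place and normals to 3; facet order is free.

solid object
 facet normal -0.204 0.754 0.624
  outer loop
   vertex 4.5 2.2 4.2
   vertex 2.7 3.7 1.8
   vertex 0.7 2.0 3.2
  endloop
 endfacet
 facet normal -0.251 0.429 0.868
  outer loop
   vertex 4.5 2.2 4.2
   vertex 0.7 2.0 3.2
   vertex 3.5 0.4 4.8
  endloop
 endfacet
 facet normal 0.861 -0.357 0.363
  outer loop
   vertex 4.5 2.2 4.2
   vertex 3.5 0.4 4.8
   vertex 4.6 0.1 1.9
  endloop
 endfacet
 facet normal 0.197 -0.397 -0.897
  outer loop
   vertex 2.7 3.0 0.2
   vertex 4.6 0.1 1.9
   vertex 1.0 0.8 0.8
  endloop
 endfacet
 facet normal -0.727 0.629 -0.275
  outer loop
   vertex 2.7 3.0 0.2
   vertex 0.7 2.0 3.2
   vertex 2.7 3.7 1.8
  endloop
 endfacet
 facet normal -0.784 0.510 -0.353
  outer loop
   vertex 2.7 3.0 0.2
   vertex 1.0 0.8 0.8
   vertex 0.7 2.0 3.2
  endloop
 endfacet
 facet normal 0.039 -0.992 0.117
  outer loop
   vertex 0.8 0.2 4.0
   vertex 4.6 0.1 1.9
   vertex 3.5 0.4 4.8
  endloop
 endfacet
 facet normal -0.131 -0.973 -0.191
  outer loop
   vertex 0.8 0.2 4.0
   vertex 1.0 0.8 0.8
   vertex 4.6 0.1 1.9
  endloop
 endfacet
 facet normal -0.289 0.375 0.881
  outer loop
   vertex 0.8 0.2 4.0
   vertex 3.5 0.4 4.8
   vertex 0.7 2.0 3.2
  endloop
 endfacet
 facet normal -0.993 -0.090 -0.079
  outer loop
   vertex 0.8 0.2 4.0
   vertex 0.7 2.0 3.2
   vertex 1.0 0.8 0.8
  endloop
 endfacet
 facet normal 0.039 0.860 0.508
  outer loop
   vertex 4.3 2.8 3.2
   vertex 2.7 3.7 1.8
   vertex 4.5 2.2 4.2
  endloop
 endfacet
 facet normal 0.655 0.693 -0.303
  outer loop
   vertex 4.3 2.8 3.2
   vertex 2.7 3.0 0.2
   vertex 2.7 3.7 1.8
  endloop
 endfacet
 facet normal 0.982 0.158 -0.102
  outer loop
   vertex 4.3 2.8 3.2
   vertex 4.5 2.2 4.2
   vertex 4.6 0.1 1.9
  endloop
 endfacet
 facet normal 0.826 0.243 -0.509
  outer loop
   vertex 3.8 2.4 1.7
   vertex 4.6 0.1 1.9
   vertex 2.7 3.0 0.2
  endloop
 endfacet
 facet normal 0.887 0.276 -0.369
  outer loop
   vertex 3.8 2.4 1.7
   vertex 4.3 2.8 3.2
   vertex 4.6 0.1 1.9
  endloop
 endfacet
 facet normal 0.790 0.474 -0.390
  outer loop
   vertex 3.8 2.4 1.7
   vertex 2.7 3.0 0.2
   vertex 4.3 2.8 3.2
  endloop
 endfacet
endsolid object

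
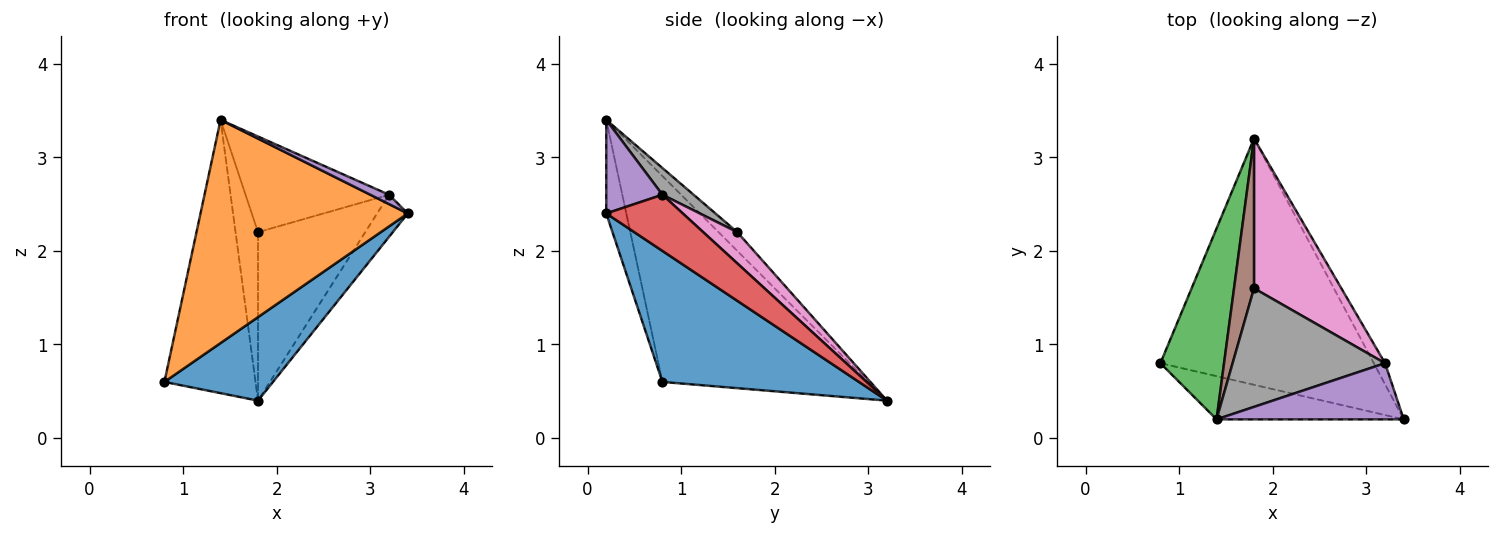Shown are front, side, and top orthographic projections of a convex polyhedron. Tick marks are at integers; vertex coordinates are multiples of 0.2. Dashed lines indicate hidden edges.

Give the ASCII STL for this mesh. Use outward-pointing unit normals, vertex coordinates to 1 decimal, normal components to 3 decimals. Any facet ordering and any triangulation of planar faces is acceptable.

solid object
 facet normal 0.503 -0.278 -0.819
  outer loop
   vertex 1.8 3.2 0.4
   vertex 3.4 0.2 2.4
   vertex 0.8 0.8 0.6
  endloop
 endfacet
 facet normal -0.095 -0.977 -0.189
  outer loop
   vertex 1.4 0.2 3.4
   vertex 0.8 0.8 0.6
   vertex 3.4 0.2 2.4
  endloop
 endfacet
 facet normal -0.880 0.389 0.272
  outer loop
   vertex 1.4 0.2 3.4
   vertex 1.8 3.2 0.4
   vertex 0.8 0.8 0.6
  endloop
 endfacet
 facet normal 0.913 0.365 -0.183
  outer loop
   vertex 3.2 0.8 2.6
   vertex 3.4 0.2 2.4
   vertex 1.8 3.2 0.4
  endloop
 endfacet
 facet normal 0.442 -0.147 0.885
  outer loop
   vertex 3.2 0.8 2.6
   vertex 1.4 0.2 3.4
   vertex 3.4 0.2 2.4
  endloop
 endfacet
 facet normal -0.529 0.634 0.564
  outer loop
   vertex 1.8 1.6 2.2
   vertex 1.8 3.2 0.4
   vertex 1.4 0.2 3.4
  endloop
 endfacet
 facet normal 0.231 0.727 0.646
  outer loop
   vertex 1.8 1.6 2.2
   vertex 3.2 0.8 2.6
   vertex 1.8 3.2 0.4
  endloop
 endfacet
 facet normal 0.135 0.622 0.771
  outer loop
   vertex 1.8 1.6 2.2
   vertex 1.4 0.2 3.4
   vertex 3.2 0.8 2.6
  endloop
 endfacet
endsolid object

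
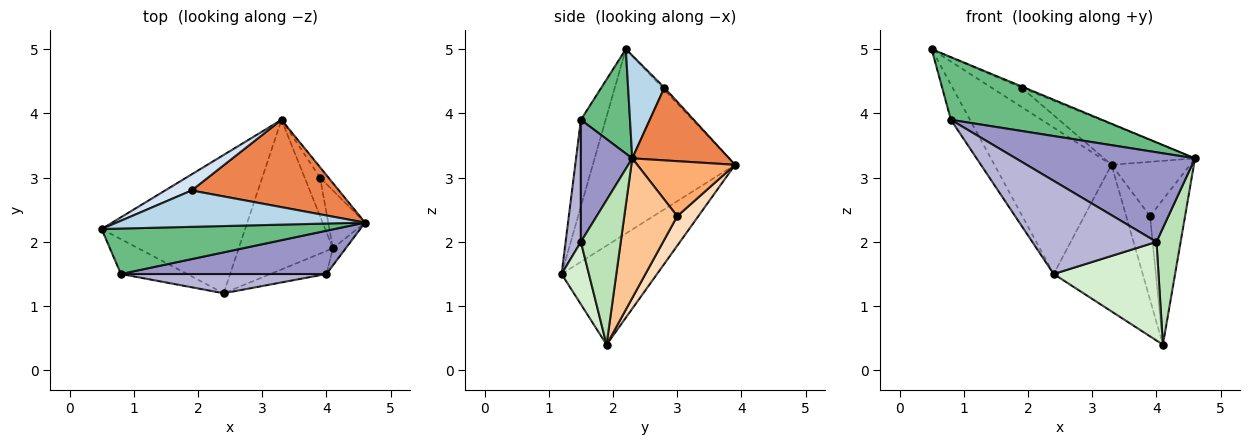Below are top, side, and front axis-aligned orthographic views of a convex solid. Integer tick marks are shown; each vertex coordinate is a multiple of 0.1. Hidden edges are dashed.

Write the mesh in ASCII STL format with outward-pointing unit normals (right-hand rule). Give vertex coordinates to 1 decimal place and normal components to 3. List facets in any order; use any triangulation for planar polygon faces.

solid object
 facet normal -0.662 0.545 -0.515
  outer loop
   vertex 2.4 1.2 1.5
   vertex 0.5 2.2 5.0
   vertex 3.3 3.9 3.2
  endloop
 endfacet
 facet normal -0.600 0.560 -0.571
  outer loop
   vertex 2.4 1.2 1.5
   vertex 3.3 3.9 3.2
   vertex 4.1 1.9 0.4
  endloop
 endfacet
 facet normal 0.382 0.032 0.924
  outer loop
   vertex 1.9 2.8 4.4
   vertex 0.5 2.2 5.0
   vertex 4.6 2.3 3.3
  endloop
 endfacet
 facet normal -0.055 0.767 0.639
  outer loop
   vertex 1.9 2.8 4.4
   vertex 3.3 3.9 3.2
   vertex 0.5 2.2 5.0
  endloop
 endfacet
 facet normal 0.408 0.384 0.828
  outer loop
   vertex 1.9 2.8 4.4
   vertex 4.6 2.3 3.3
   vertex 3.3 3.9 3.2
  endloop
 endfacet
 facet normal 0.774 0.622 -0.119
  outer loop
   vertex 3.9 3.0 2.4
   vertex 3.3 3.9 3.2
   vertex 4.6 2.3 3.3
  endloop
 endfacet
 facet normal 0.815 0.539 -0.215
  outer loop
   vertex 3.9 3.0 2.4
   vertex 4.6 2.3 3.3
   vertex 4.1 1.9 0.4
  endloop
 endfacet
 facet normal 0.626 0.708 -0.327
  outer loop
   vertex 3.9 3.0 2.4
   vertex 4.1 1.9 0.4
   vertex 3.3 3.9 3.2
  endloop
 endfacet
 facet normal 0.254 -0.783 0.568
  outer loop
   vertex 0.8 1.5 3.9
   vertex 4.6 2.3 3.3
   vertex 0.5 2.2 5.0
  endloop
 endfacet
 facet normal -0.678 0.522 -0.517
  outer loop
   vertex 0.8 1.5 3.9
   vertex 0.5 2.2 5.0
   vertex 2.4 1.2 1.5
  endloop
 endfacet
 facet normal 0.853 -0.516 -0.076
  outer loop
   vertex 4.0 1.5 2.0
   vertex 4.1 1.9 0.4
   vertex 4.6 2.3 3.3
  endloop
 endfacet
 facet normal 0.246 -0.944 -0.221
  outer loop
   vertex 4.0 1.5 2.0
   vertex 2.4 1.2 1.5
   vertex 4.1 1.9 0.4
  endloop
 endfacet
 facet normal 0.250 -0.872 0.421
  outer loop
   vertex 4.0 1.5 2.0
   vertex 4.6 2.3 3.3
   vertex 0.8 1.5 3.9
  endloop
 endfacet
 facet normal 0.119 -0.972 0.201
  outer loop
   vertex 4.0 1.5 2.0
   vertex 0.8 1.5 3.9
   vertex 2.4 1.2 1.5
  endloop
 endfacet
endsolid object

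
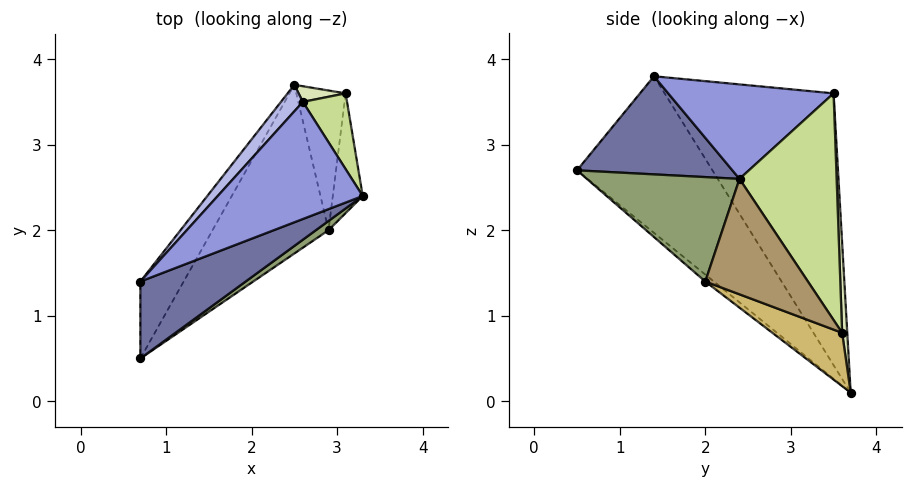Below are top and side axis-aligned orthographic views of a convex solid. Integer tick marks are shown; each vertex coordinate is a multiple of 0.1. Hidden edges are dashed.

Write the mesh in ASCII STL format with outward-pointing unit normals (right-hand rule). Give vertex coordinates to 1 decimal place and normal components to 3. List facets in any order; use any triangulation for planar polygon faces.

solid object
 facet normal 0.508 -0.667 0.545
  outer loop
   vertex 0.7 1.4 3.8
   vertex 0.7 0.5 2.7
   vertex 3.3 2.4 2.6
  endloop
 endfacet
 facet normal -0.916 0.310 -0.253
  outer loop
   vertex 0.7 1.4 3.8
   vertex 2.5 3.7 0.1
   vertex 0.7 0.5 2.7
  endloop
 endfacet
 facet normal 0.504 -0.383 0.774
  outer loop
   vertex 2.6 3.5 3.6
   vertex 0.7 1.4 3.8
   vertex 3.3 2.4 2.6
  endloop
 endfacet
 facet normal -0.737 0.673 0.060
  outer loop
   vertex 2.6 3.5 3.6
   vertex 2.5 3.7 0.1
   vertex 0.7 1.4 3.8
  endloop
 endfacet
 facet normal 0.590 -0.804 0.071
  outer loop
   vertex 2.9 2.0 1.4
   vertex 3.3 2.4 2.6
   vertex 0.7 0.5 2.7
  endloop
 endfacet
 facet normal -0.047 -0.614 -0.788
  outer loop
   vertex 2.9 2.0 1.4
   vertex 0.7 0.5 2.7
   vertex 2.5 3.7 0.1
  endloop
 endfacet
 facet normal 0.895 0.411 0.174
  outer loop
   vertex 3.1 3.6 0.8
   vertex 2.6 3.5 3.6
   vertex 3.3 2.4 2.6
  endloop
 endfacet
 facet normal 0.103 0.993 0.054
  outer loop
   vertex 3.1 3.6 0.8
   vertex 2.5 3.7 0.1
   vertex 2.6 3.5 3.6
  endloop
 endfacet
 facet normal 0.946 -0.210 -0.245
  outer loop
   vertex 3.1 3.6 0.8
   vertex 3.3 2.4 2.6
   vertex 2.9 2.0 1.4
  endloop
 endfacet
 facet normal 0.694 -0.327 -0.641
  outer loop
   vertex 3.1 3.6 0.8
   vertex 2.9 2.0 1.4
   vertex 2.5 3.7 0.1
  endloop
 endfacet
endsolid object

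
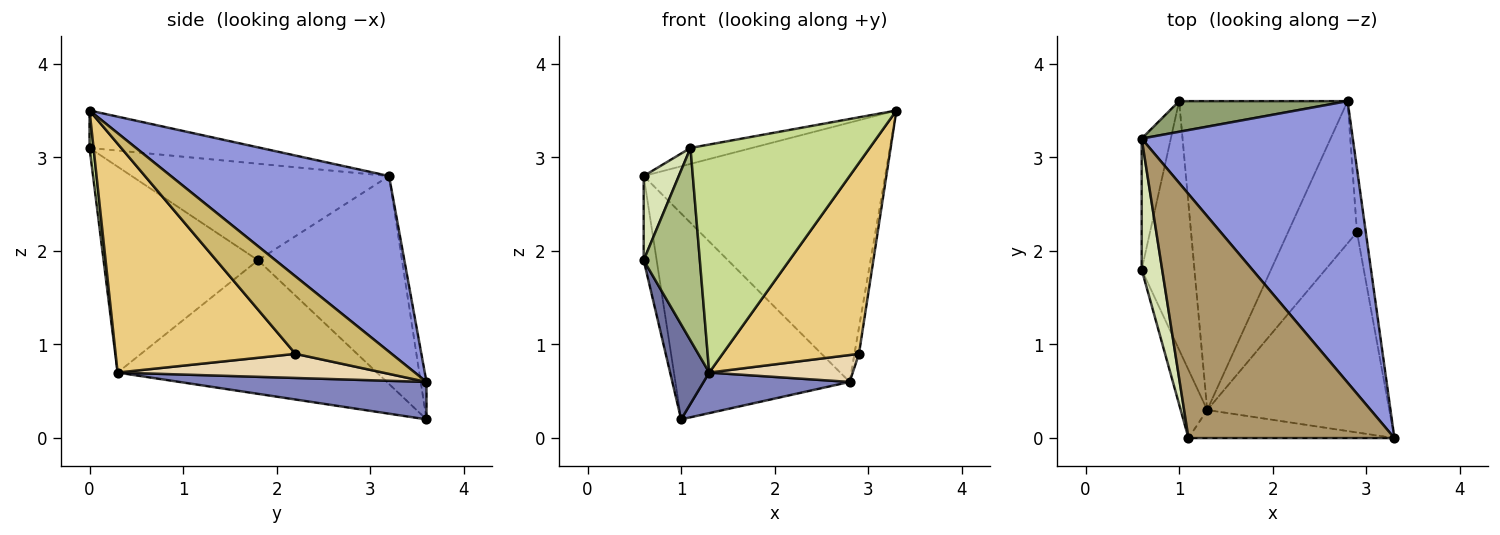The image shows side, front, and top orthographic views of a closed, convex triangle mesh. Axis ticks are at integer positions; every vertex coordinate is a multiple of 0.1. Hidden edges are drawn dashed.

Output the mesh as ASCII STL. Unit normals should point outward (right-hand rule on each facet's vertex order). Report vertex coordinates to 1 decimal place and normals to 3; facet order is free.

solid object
 facet normal -0.921 -0.139 -0.364
  outer loop
   vertex 1.3 0.3 0.7
   vertex 0.6 1.8 1.9
   vertex 1.0 3.6 0.2
  endloop
 endfacet
 facet normal 0.215 -0.127 -0.968
  outer loop
   vertex 1.3 0.3 0.7
   vertex 1.0 3.6 0.2
   vertex 2.8 3.6 0.6
  endloop
 endfacet
 facet normal 0.522 0.578 0.627
  outer loop
   vertex 0.6 3.2 2.8
   vertex 3.3 0.0 3.5
   vertex 2.8 3.6 0.6
  endloop
 endfacet
 facet normal -0.986 0.089 -0.138
  outer loop
   vertex 0.6 3.2 2.8
   vertex 1.0 3.6 0.2
   vertex 0.6 1.8 1.9
  endloop
 endfacet
 facet normal -0.033 0.989 0.147
  outer loop
   vertex 0.6 3.2 2.8
   vertex 2.8 3.6 0.6
   vertex 1.0 3.6 0.2
  endloop
 endfacet
 facet normal -0.933 -0.339 -0.120
  outer loop
   vertex 1.1 0.0 3.1
   vertex 0.6 1.8 1.9
   vertex 1.3 0.3 0.7
  endloop
 endfacet
 facet normal 0.022 -0.992 -0.122
  outer loop
   vertex 1.1 0.0 3.1
   vertex 1.3 0.3 0.7
   vertex 3.3 0.0 3.5
  endloop
 endfacet
 facet normal -0.970 -0.132 0.206
  outer loop
   vertex 1.1 0.0 3.1
   vertex 0.6 3.2 2.8
   vertex 0.6 1.8 1.9
  endloop
 endfacet
 facet normal -0.179 0.064 0.982
  outer loop
   vertex 1.1 0.0 3.1
   vertex 3.3 0.0 3.5
   vertex 0.6 3.2 2.8
  endloop
 endfacet
 facet normal 0.992 0.047 -0.113
  outer loop
   vertex 2.9 2.2 0.9
   vertex 2.8 3.6 0.6
   vertex 3.3 0.0 3.5
  endloop
 endfacet
 facet normal 0.673 -0.510 -0.535
  outer loop
   vertex 2.9 2.2 0.9
   vertex 3.3 0.0 3.5
   vertex 1.3 0.3 0.7
  endloop
 endfacet
 facet normal 0.325 -0.176 -0.929
  outer loop
   vertex 2.9 2.2 0.9
   vertex 1.3 0.3 0.7
   vertex 2.8 3.6 0.6
  endloop
 endfacet
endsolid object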